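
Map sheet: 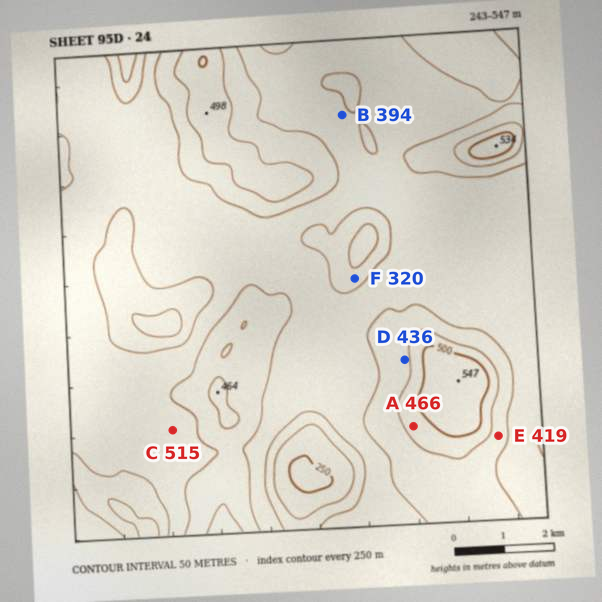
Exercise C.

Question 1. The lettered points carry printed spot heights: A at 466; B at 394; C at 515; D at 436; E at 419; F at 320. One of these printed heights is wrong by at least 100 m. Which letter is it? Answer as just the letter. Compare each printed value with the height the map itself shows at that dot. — C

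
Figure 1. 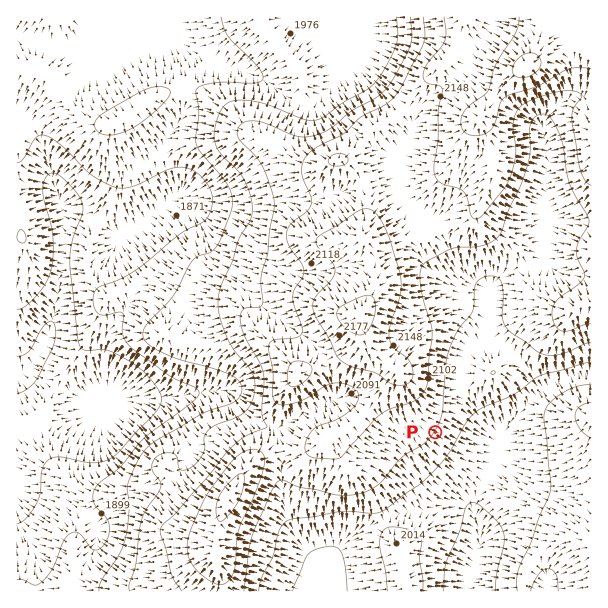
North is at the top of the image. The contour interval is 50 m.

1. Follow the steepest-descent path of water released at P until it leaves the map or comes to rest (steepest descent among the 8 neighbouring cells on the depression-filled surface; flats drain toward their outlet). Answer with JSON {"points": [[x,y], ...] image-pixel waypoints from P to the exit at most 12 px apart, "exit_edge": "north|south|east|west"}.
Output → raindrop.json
{"points": [[435, 432], [447, 444], [459, 456], [471, 468], [482, 480], [477, 492], [476, 504], [476, 516], [477, 528], [477, 540], [477, 552], [473, 564], [471, 576], [470, 588], [470, 591]], "exit_edge": "south"}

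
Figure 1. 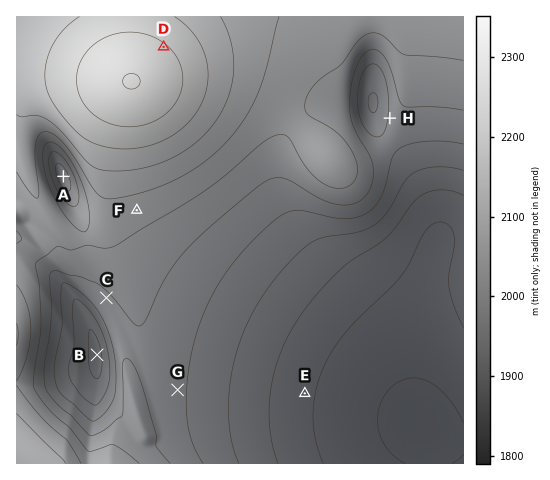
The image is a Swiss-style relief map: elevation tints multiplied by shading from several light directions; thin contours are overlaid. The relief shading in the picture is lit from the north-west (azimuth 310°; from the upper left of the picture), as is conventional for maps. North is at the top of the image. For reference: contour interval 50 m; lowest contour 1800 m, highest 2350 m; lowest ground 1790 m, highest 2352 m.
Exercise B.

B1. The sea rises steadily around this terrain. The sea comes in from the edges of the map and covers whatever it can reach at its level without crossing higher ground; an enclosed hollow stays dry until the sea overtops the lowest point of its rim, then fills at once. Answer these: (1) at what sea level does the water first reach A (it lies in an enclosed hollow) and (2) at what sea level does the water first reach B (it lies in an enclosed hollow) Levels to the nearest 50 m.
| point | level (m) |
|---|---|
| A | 2100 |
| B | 2050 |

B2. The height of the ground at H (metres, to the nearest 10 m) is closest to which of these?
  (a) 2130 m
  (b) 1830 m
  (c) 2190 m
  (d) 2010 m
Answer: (d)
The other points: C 2040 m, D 2310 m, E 1860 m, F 2120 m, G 2010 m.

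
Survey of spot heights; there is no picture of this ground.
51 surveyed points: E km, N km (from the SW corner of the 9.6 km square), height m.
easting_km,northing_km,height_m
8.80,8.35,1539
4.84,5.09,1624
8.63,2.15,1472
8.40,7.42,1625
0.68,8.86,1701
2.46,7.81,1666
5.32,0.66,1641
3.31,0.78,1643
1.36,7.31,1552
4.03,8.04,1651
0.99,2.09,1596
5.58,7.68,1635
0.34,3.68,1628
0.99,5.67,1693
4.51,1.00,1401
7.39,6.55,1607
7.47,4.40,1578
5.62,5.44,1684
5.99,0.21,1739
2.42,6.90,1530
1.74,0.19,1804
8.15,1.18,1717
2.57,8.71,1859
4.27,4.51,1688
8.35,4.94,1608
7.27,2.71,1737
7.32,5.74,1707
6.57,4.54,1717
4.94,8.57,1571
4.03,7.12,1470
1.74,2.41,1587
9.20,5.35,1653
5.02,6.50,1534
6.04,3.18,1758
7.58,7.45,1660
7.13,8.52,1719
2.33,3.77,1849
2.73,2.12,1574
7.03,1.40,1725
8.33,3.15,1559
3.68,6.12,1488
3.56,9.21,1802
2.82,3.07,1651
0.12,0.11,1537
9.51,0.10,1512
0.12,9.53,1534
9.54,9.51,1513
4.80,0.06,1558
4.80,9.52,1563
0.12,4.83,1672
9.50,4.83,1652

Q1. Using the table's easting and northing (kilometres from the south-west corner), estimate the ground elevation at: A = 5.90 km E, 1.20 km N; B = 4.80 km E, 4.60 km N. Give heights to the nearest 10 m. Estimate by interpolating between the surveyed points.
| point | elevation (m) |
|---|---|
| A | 1720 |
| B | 1690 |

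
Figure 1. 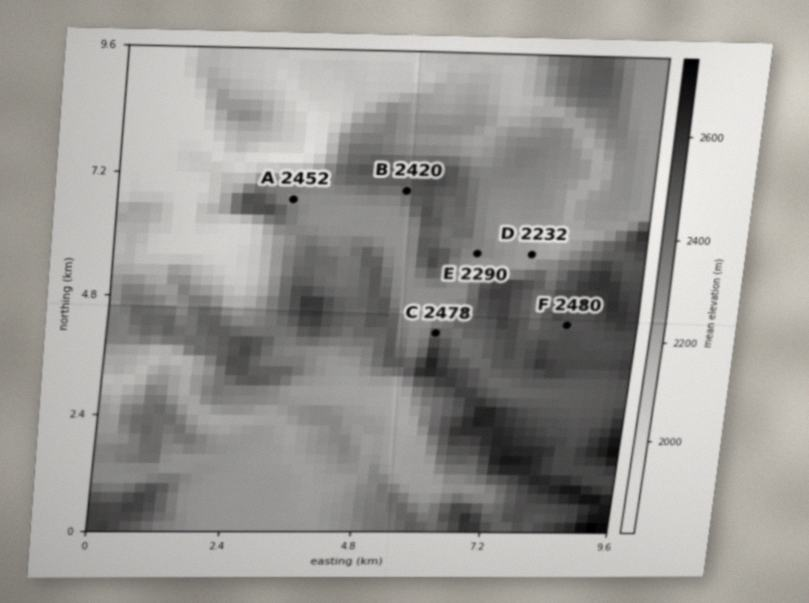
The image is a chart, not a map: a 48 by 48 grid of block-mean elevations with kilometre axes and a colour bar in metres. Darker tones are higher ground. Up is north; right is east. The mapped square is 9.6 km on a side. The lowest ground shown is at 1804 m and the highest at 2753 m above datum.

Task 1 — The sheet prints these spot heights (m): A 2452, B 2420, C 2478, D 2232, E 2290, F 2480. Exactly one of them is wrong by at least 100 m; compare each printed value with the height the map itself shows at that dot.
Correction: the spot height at A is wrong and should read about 2302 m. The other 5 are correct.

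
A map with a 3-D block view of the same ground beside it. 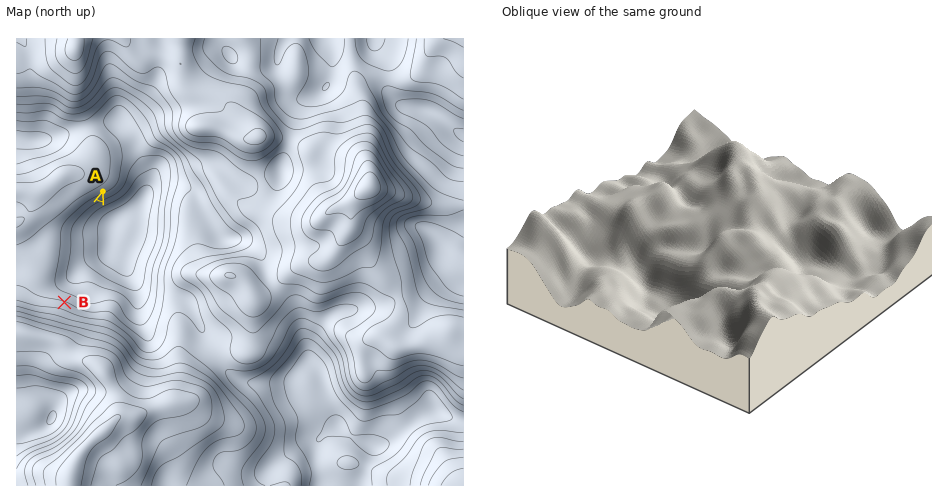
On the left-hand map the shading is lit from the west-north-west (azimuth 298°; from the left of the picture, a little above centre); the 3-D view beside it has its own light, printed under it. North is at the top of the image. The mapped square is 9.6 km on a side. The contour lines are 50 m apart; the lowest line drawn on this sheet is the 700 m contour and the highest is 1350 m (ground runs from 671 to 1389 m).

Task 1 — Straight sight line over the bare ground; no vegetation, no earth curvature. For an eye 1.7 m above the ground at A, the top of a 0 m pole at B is visible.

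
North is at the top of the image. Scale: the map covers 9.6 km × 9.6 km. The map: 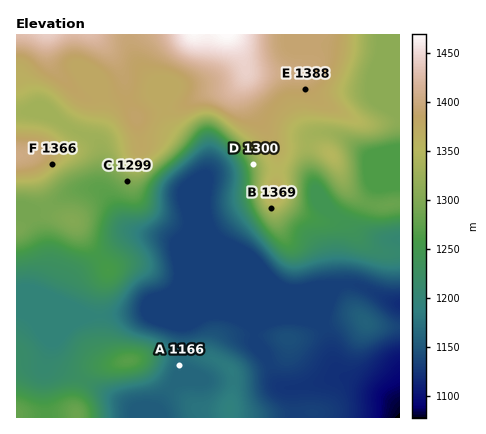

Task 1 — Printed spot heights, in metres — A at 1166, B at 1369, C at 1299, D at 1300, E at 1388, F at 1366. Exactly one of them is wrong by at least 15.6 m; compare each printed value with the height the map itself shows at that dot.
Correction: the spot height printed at B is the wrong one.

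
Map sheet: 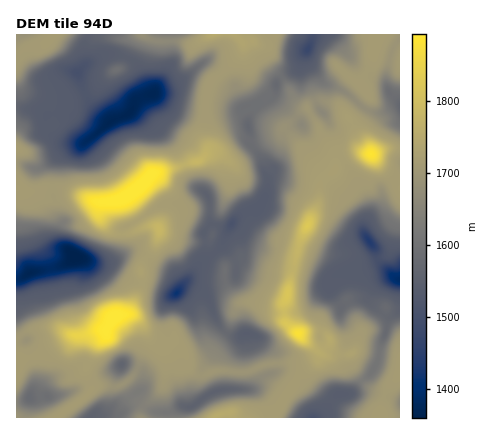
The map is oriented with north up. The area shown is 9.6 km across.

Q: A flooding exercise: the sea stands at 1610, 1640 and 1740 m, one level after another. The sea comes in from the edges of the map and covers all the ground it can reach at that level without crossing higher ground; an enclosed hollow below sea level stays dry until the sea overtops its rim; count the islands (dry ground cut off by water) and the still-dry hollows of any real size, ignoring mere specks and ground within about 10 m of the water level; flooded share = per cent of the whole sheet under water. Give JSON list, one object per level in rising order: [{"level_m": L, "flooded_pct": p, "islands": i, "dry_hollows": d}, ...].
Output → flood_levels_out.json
[{"level_m": 1610, "flooded_pct": 35, "islands": 0, "dry_hollows": 3}, {"level_m": 1640, "flooded_pct": 42, "islands": 0, "dry_hollows": 2}, {"level_m": 1740, "flooded_pct": 89, "islands": 5, "dry_hollows": 0}]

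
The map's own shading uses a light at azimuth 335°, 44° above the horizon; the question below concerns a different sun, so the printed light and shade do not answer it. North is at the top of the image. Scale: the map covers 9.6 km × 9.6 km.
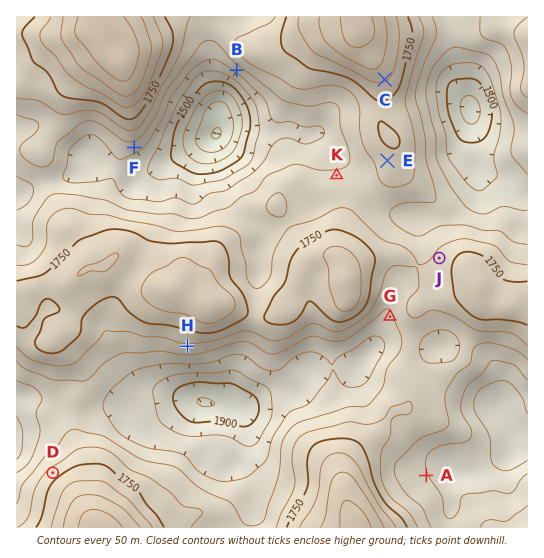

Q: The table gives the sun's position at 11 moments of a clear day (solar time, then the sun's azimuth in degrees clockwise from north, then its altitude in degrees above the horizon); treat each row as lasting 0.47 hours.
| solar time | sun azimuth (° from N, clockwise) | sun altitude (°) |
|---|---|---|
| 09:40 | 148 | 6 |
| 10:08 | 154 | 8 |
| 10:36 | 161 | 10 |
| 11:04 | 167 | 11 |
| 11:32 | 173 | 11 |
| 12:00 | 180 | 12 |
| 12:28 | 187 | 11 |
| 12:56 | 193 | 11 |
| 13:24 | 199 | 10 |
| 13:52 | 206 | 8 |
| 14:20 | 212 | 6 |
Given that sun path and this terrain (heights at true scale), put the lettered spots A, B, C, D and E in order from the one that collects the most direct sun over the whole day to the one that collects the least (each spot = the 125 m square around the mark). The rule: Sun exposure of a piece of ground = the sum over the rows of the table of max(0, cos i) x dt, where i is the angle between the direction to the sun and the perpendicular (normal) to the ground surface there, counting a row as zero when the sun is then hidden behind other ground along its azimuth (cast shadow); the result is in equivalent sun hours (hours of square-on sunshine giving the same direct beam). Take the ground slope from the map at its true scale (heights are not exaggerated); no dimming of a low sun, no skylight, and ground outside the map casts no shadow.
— B > C > E > A > D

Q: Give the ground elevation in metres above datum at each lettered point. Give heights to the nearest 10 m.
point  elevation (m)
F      1620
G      1640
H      1690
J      1710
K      1660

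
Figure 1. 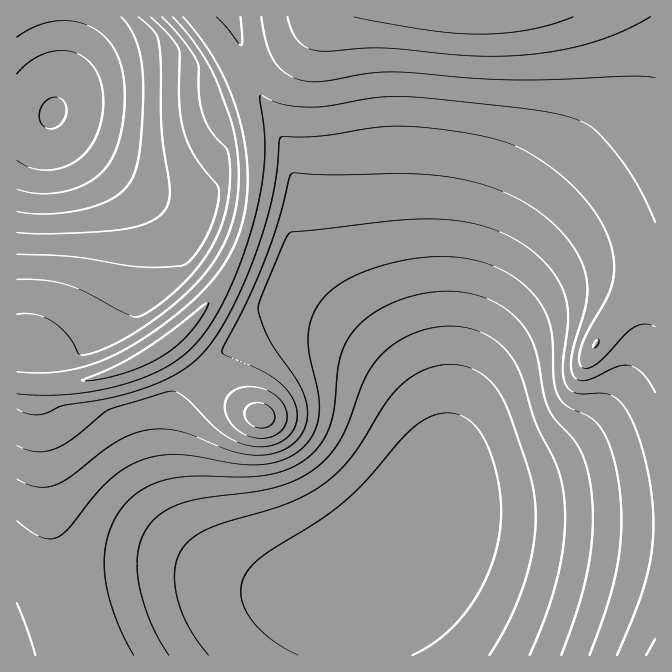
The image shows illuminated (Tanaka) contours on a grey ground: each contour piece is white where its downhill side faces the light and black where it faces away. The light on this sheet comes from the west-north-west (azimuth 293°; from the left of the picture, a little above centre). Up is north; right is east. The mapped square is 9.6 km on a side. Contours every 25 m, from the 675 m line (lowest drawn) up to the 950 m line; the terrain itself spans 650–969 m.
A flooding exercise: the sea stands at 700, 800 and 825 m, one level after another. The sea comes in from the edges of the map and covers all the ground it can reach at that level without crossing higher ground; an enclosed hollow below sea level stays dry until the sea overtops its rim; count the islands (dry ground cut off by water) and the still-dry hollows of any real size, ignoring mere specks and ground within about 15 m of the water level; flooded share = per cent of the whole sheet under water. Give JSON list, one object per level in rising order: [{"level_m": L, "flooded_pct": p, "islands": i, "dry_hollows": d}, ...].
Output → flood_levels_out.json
[{"level_m": 700, "flooded_pct": 19, "islands": 0, "dry_hollows": 0}, {"level_m": 800, "flooded_pct": 58, "islands": 0, "dry_hollows": 0}, {"level_m": 825, "flooded_pct": 68, "islands": 0, "dry_hollows": 0}]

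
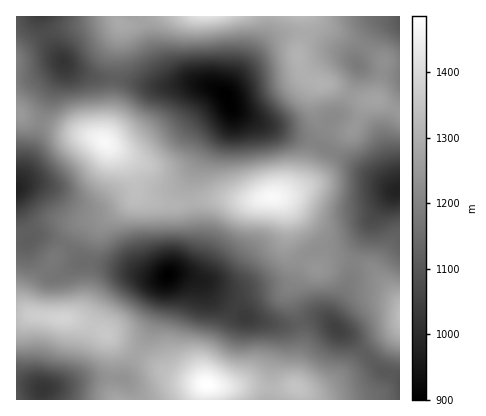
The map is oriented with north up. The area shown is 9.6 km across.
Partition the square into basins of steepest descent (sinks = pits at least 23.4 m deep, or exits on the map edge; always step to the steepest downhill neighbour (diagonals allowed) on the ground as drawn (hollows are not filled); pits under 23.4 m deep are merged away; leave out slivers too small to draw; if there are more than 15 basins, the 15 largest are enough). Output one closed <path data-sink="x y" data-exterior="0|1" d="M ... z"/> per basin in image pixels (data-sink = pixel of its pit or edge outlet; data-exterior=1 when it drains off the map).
<path data-sink="168 276" data-exterior="0" d="M136 191l0 3-8 8-18 13-28 7-10 10-12 20-27 32-6 16 2 12 3 3 40 4 18 6 74 47 22 8 40 7 70 0 6-41 0-14-12-38 7-32-7-10-3-8 0-26-4-14-7-7-8 0-12 3-50-1-26 5-14 0-20-5z"/><path data-sink="226 96" data-exterior="0" d="M302 16l-184 0 3 12-6 24-3 58-8 32 23 20 7 14 2 14 4 6 16 6 24 2 26-5 50 1 22-3 12-5 13-12 9-28 10-22 0-4-8-18 0-13 2 15 8 10 16 9 14-1 11-24 5-4-14-2-28-14-10 0-15-10-5-16 6-26z"/><path data-sink="398 190" data-exterior="0" d="M378 100l-8 0-5 4-11 24-18 16-12 24-12 14-18 10-18 6 5 2 5 10 3 34 4 8 9 8 14 8 20-9 30 6 11 9 23 27 0-189z"/><path data-sink="16 190" data-exterior="1" d="M18 113l-2 203 8 0 8-2-4-4-1-10 6-16 18-20 21-32 10-10 22-4 12-7 20-17 0-10-9-22-23-21-74-21z"/><path data-sink="44 390" data-exterior="0" d="M36 315l-20 1 0 84 190 0 0-16-20-4-22-8-74-47-18-6z"/><path data-sink="336 328" data-exterior="0" d="M288 221l-1 23 3 8 7 10-7 32 12 38-6 56 16 4 8-2 12-7 34-32 34-25 0-24-23-28-11-9-30-6-20 9-14-8-9-8-4-8z"/><path data-sink="64 62" data-exterior="0" d="M112 19l-62 12-34 22 0 59 14 8 74 21 8-31 3-58 6-24-3-7z"/><path data-sink="400 16" data-exterior="1" d="M400 16l-96 0 0 16-6 20 5 22 11 8 20 4 26 13 18 1 22 11z"/><path data-sink="400 382" data-exterior="1" d="M400 327l-28 19-26 25-20 16-14 5-14-3 2 11 100 0z"/><path data-sink="40 16" data-exterior="1" d="M118 16l-102 0 0 36 34-21 52-11 10-1 6 2z"/>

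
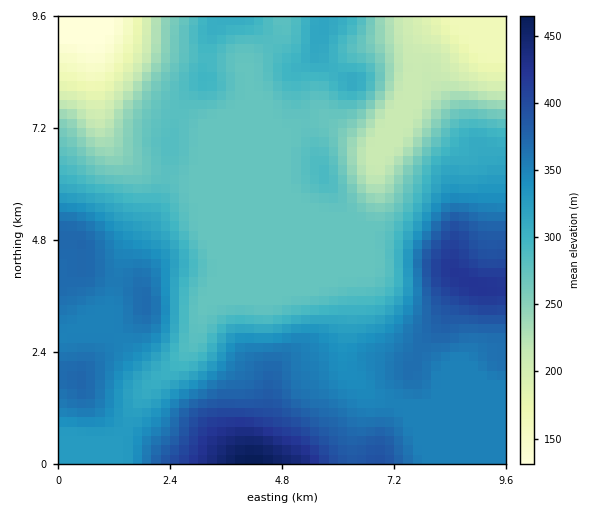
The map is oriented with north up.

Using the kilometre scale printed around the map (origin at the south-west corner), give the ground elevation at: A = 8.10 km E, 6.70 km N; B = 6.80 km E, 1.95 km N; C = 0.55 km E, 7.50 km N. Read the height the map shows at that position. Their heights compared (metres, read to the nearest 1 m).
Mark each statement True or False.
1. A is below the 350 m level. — True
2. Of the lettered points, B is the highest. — True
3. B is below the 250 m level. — False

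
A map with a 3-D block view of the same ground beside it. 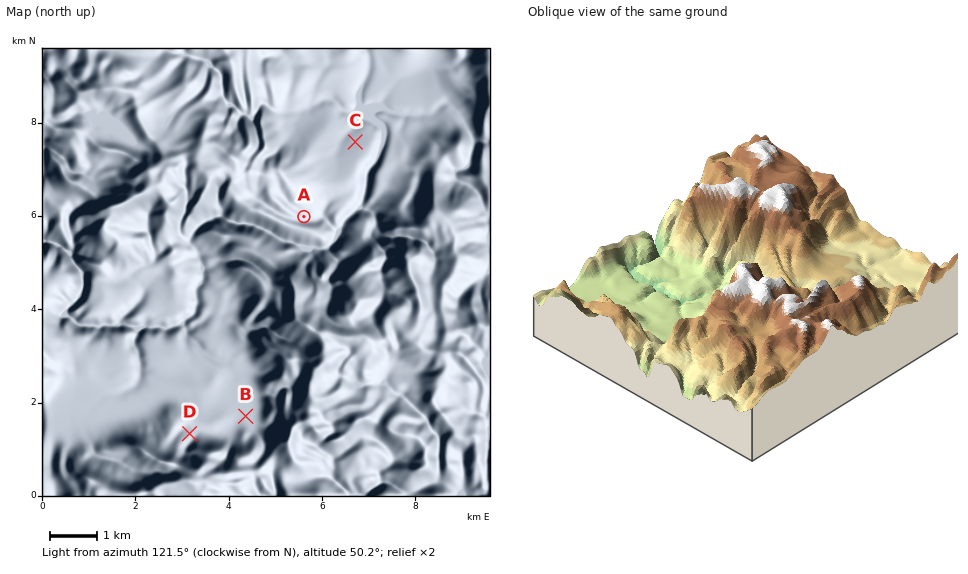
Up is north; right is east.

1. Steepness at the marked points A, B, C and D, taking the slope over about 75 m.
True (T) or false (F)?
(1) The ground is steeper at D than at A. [T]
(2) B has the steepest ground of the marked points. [F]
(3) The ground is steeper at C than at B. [T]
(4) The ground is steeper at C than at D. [F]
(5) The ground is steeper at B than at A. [F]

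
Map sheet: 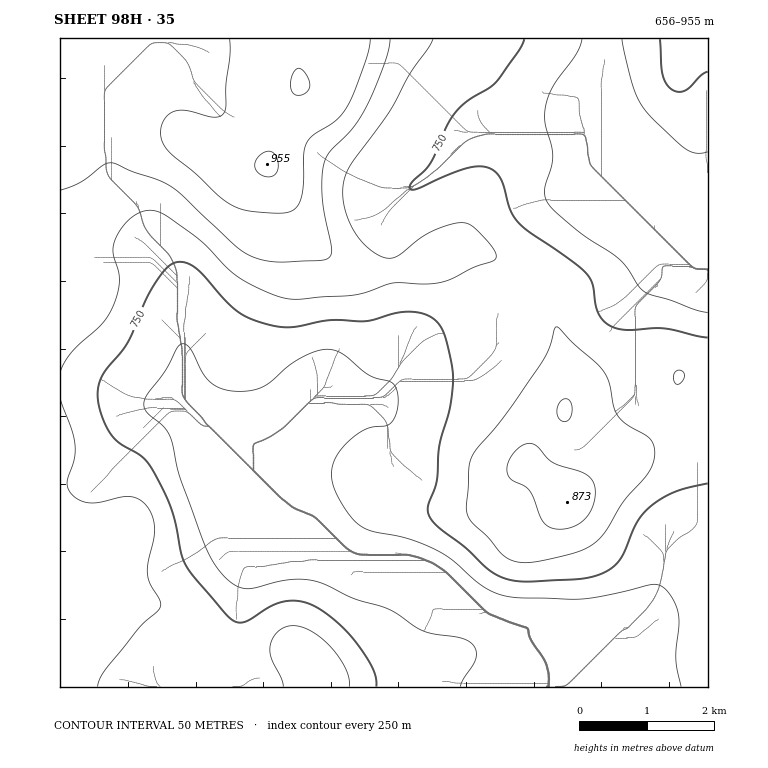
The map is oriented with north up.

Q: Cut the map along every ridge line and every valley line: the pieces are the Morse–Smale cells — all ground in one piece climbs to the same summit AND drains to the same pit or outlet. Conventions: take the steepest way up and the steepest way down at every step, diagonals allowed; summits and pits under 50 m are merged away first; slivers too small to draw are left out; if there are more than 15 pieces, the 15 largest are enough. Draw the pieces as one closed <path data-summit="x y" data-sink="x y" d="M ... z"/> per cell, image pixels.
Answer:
<path data-summit="267 164" data-sink="552 687" d="M299 38l-239 1 0 648 164 0 3-22 12-44 5-38 6-22 25-2 14-3 40 0 15 3 44 17-3-4-37-15-29-30-36-19-26-34-8-21 0-8 36-18 12-8 13-17 14-7 19 3 33 0 7-3 12-12 12-5 18 0 17 3 22 0 7-3 9-9 5-10 9-31 8-17 26-30-15-13-17-10-23-8-24 1-29 14-18 5-10 2-38-2-13-5-10-7-21-21-16-22-27-49 4-17 12-32 16-30z"/><path data-summit="567 502" data-sink="552 687" d="M528 280l-26 31-8 17-9 31-5 10-9 9-7 3-57-3-12 5-12 12-7 3-33 0-19-3-14 7-13 17-12 8-35 17-1 9 8 21 21 28 12 11 29 14 29 30 120 51 8 0 34 15 22 7 21 35 2 8-2 14 11 0 46-44 18-8 16-18 12-23 12-48 6-6 12-5 22-2 0-157-26-1-3 1-8 32-15 23-28 25-32 15-29 32-23-25-18-15 8-13 27-29 6-18 0-34-12-49-10-22z"/><path data-summit="267 164" data-sink="708 271" d="M601 38l-301 0-1 49-16 30-12 32-4 17 27 49 16 22 21 21 13 9 19 5 29 0 28-7 29-14 24-1 23 8 32 22 20-23 19-28 14-15 12-7 8-1 55 24-57-137 0-15 3-15z"/><path data-summit="567 502" data-sink="708 271" d="M601 206l-15 5-19 18-19 28-19 22 16 19 10 22 12 49 0 34-6 18-27 29-8 13 18 15 23 25 29-32 32-15 28-25 15-23 8-32 29-2 0-102-2-2-9 0-13-5-8-13-24-24z"/><path data-summit="319 678" data-sink="552 687" d="M329 556l-40 0-40 5-10 60-12 44-1 22 326 0 3-2-2-20-21-35-22-7-34-15-17-2-57-25-22-7-36-15z"/><path data-summit="687 39" data-sink="708 271" d="M708 38l-105 0-1 25-3 15 1 20 56 132 15 15 13 20 24 7z"/><path data-summit="267 164" data-sink="552 687" d="M708 534l-22 1-12 5-6 6-12 48-12 23-16 18-18 8-44 44 142 0z"/>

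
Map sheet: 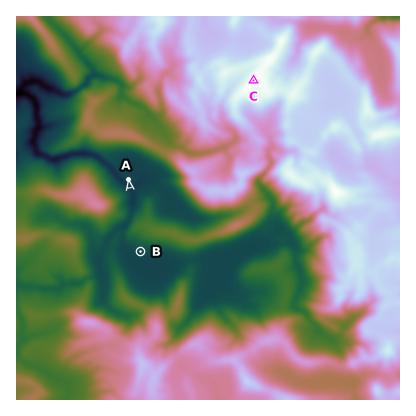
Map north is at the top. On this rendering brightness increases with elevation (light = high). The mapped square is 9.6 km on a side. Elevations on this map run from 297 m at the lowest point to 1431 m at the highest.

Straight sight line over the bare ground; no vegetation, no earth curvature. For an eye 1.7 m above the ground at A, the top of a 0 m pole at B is hidden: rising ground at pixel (134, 210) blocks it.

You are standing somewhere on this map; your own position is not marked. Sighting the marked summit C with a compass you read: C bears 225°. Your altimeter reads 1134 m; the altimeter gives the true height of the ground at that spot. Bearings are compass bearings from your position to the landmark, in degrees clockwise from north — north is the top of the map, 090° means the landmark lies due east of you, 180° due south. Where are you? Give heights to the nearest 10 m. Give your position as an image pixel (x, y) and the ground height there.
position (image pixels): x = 296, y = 38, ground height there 1130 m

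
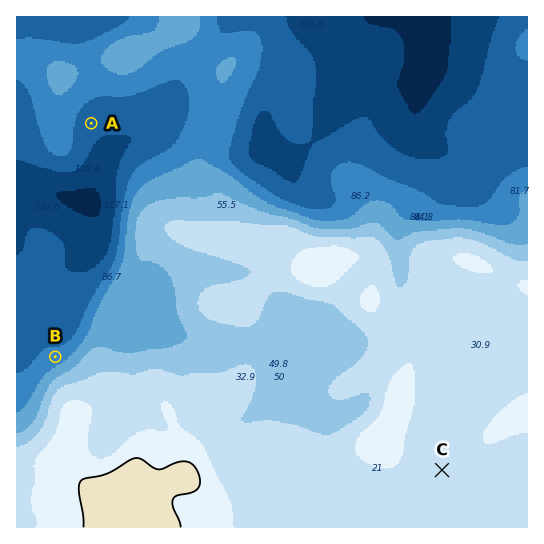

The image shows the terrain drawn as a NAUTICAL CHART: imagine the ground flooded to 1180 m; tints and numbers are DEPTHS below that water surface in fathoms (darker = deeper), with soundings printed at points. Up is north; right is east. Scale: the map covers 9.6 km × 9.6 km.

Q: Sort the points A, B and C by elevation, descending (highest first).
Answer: C B A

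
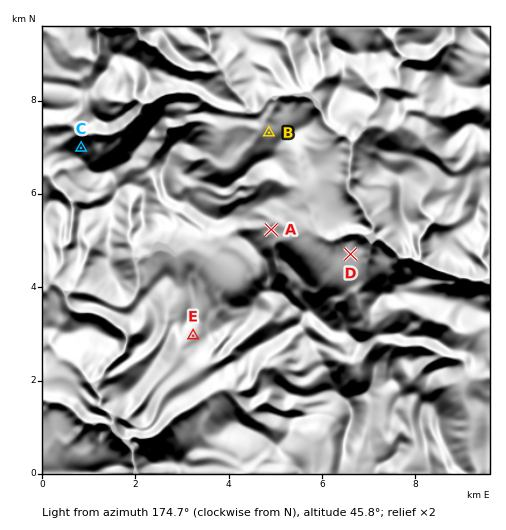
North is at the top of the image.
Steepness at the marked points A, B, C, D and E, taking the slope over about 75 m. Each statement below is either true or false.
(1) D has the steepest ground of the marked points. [false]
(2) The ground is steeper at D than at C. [false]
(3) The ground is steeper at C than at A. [true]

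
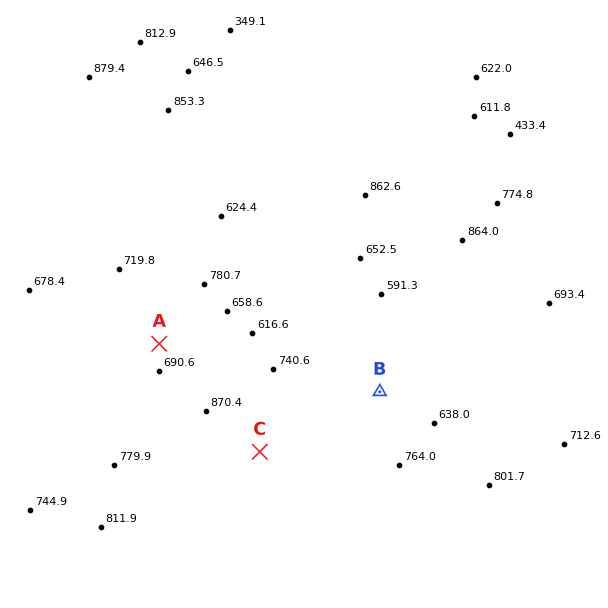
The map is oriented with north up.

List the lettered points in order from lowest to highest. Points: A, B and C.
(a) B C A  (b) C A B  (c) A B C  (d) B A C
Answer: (d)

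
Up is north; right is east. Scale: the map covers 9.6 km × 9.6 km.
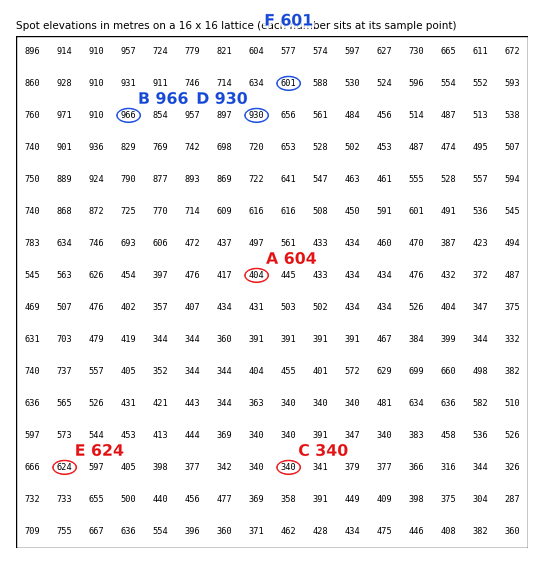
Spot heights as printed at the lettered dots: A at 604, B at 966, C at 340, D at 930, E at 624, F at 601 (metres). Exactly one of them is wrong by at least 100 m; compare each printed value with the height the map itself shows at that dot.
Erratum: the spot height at A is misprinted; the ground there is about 404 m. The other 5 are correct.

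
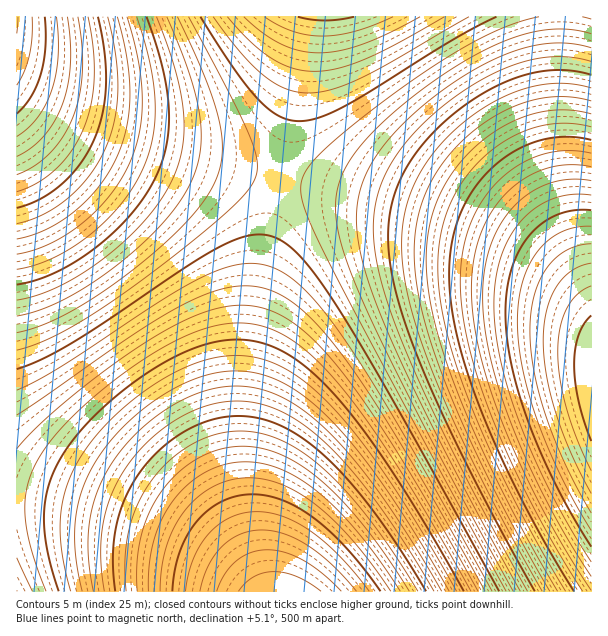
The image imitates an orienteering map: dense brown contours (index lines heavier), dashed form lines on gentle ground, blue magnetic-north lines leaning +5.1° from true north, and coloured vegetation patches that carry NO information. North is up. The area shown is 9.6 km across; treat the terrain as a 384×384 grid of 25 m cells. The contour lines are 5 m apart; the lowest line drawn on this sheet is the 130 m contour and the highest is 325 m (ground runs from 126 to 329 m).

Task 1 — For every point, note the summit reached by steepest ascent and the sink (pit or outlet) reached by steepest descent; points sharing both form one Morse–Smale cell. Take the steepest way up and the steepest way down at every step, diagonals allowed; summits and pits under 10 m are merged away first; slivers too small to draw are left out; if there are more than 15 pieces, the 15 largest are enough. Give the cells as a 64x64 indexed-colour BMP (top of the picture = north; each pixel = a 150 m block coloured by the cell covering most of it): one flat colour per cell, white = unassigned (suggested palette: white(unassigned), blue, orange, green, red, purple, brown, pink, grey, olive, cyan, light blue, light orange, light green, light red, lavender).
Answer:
<image width="64" height="64" href="data:image/bmp;base64,Qk12CAAAAAAAAHYAAAAoAAAAQAAAAEAAAAABAAQAAAAAAAAIAAATCwAAEwsAABAAAAAAAAAA////ALR3HwAOf/8ALKAsACgn1gC9Z5QAS1aMAMJ34wB/f38AIr28AM++FwDox64AeLv/AIrfmACWmP8A1bDFAFVVVVVVVVVVVVVVVVUiERERERERERERERERERERERERVVVVVVVVVVVVVVVVUiERERERERERERERERERERERERFVVVVVVVVVVVVVVVUiIREREREREREREREREREREREREVVVVVVVVVVVVVVVIiIhERERERERERERERERERERERERVVVVVVVVVVVVVVIiIiERERERERERERERERERERERERFVVVVVVVVVVVVSIiIiEREREREREREREREREREREREREVVVVVVVVVVVIiIiIiIRERERERERERERERERERERERERVVVVVVVVUiIiIiIiIhERERERERERERERERERERERERFVVVVVVSIiIiIiIiIiEREREREREREREREREREREREREVVVIiIiIiIiIiIiIiIRERERERERERERERERERERERERIiIiIiIiIiIiIiIiIREREREREREREREREREREREREREiIiIiIiIiIiIiIiIhERERERERERERERERERERERERESIiIiIiIiIiIiIiIiERERERERERERERERERERERERERIiIiIiIiIiIiIiIiIREREREREREREREREREREREREREiIiIiIiIiIiIiIiIhERERERERERERERERERERERERESIiIiIiIiIiIiIiIiERERERERERERERERERERERERERIiIiIiIiIiIiIiIiIREREREREREREREREREREREREREiIiIiIiIiIiIiIiIhERERERERERERERERERERERERESIiIiIiIiIiIiIiIiERERERERERERERERERERERERERIiIiIiIiIiIiIiIiIREREREREREREREREREREREREREiIiIiIiIiIiIiIiIhERERERERERERERERERERERERESIiIiIiIiIiIiIiIiERERERERERERERERERERERERERIiIiIiIiIiIiIiIiIREREREREREREREREREREREREREiIiIiIiIiIiIiIiIhERERERERERERERERERERERERESIiIiIiIiIiIiIiIiERERERERERERERERERERERERERIiIiIiIiIiIiIiIiIhEREREREREREREREREREREREREiIiIiIiIiIiIiIiIiERERERERERERERERERERERERESIiIiIiIiIiIiIiIiIRERERERERERERERERERERERERIiIiIiIiIiIiIiIiIhEREREREREREREREREREREREREiIiIiIiIiIiIiIiIiERERERERERERERERERERERERESIiIiIiIiIiIiIiIiIRERERERERERERERERERERERERIiIiIiIiIiIiIiIiIhEREREREREREREREREREREREREiIiIiIiIiIiIiIiIiIREREREREREREREREREREREREyIiIiIiIiIiIiIiIiIhEREREREREREREREREREREREzIiIiIiIiIiIiIiIiIiEREREREREREREREREREREREzMiIiIiIiIiIiIiIiIiIREREREREREREREREREREREzNiIiIiIiIiIiIiIiIiIhEREREREREREREREREREREzM2IiIiIiIiIiIiIiIiIiIRERERERERERERERERERMzMzYiIiIiIiIiIiIiIiIiIhERERERERERERERERETMzMzZiIiIiIiIiIiIiIiIiIiEREREREREREREREREzMzMzNmIiIiIiIiIiIiIiIiIiIRERERERERERERERMzMzMzM2YiIiIiIiIiIiIiIiIiIhEREREREREREREzMzMzMzMzZiIiIiIiIiIiIiIiIiIiIRERERERERETMzMzMzMzMzNmIiIiIiIiIiIiIiIiIiIhERERERETMzMzMzMzMzMzNmYiIiIiIiIiIiIiIiIiIiERERETMzMzMzMzMzMzMzM2ZiIiIiIiIiIiIiIiIiIiIREzMzMzMzMzMzMzMzMzMzZmIiIiIiIiIiIiIiIiIiRDMzMzMzMzMzMzMzMzMzMzNmYiIiIiIiIiIiIiIkREREQzMzMzMzMzMzMzMzMzMzM2ZiIiIiIiIiIiIkRERERERDMzMzMzMzMzMzMzMzMzMzZmIiIiIiIiIkREREREREREMzMzMzMzMzMzMzMzMzMzNmYiIiIiIiREREREREREREQzMzMzMzMzMzMzMzMzMzM2ZiIiIiJERERERERERERERDMzMzMzMzMzMzMzMzMzMzZmIiIiREREREREREREREREQzMzMzMzMzMzMzMzMzMzNmYiIkRERERERERERERERERDMzMzMzMzMzMzMzMzMzM2ZiJEREREREREREREREREREMzMzMzMzMzMzMzMzMzMzZmJEREREREREREREREREREQzMzMzMzMzMzMzMzMzMzNmZERERERERERERERERERERDMzMzMzMzMzMzMzMzMzM2ZkREREREREREREREREREREQzMzMzMzMzMzMzMzMzMzZmRERERERERERERERERERERDMzMzMzMzMzMzMzMzMzNmZEREREREREREREREREREREMzMzMzMzMzMzMzMzMzM2ZkREREREREREREREREREREQzMzMzMzMzMzMzMzMzMzZmRERERERERERERERERERERDMzMzMzMzMzMzMzMzMzNmZEREREREREREREREREREREMzMzMzMzMzMzMzMzMzM2ZkRERERERERERERERERERERDMzMzMzMzMzMzMzMzMzZm"/>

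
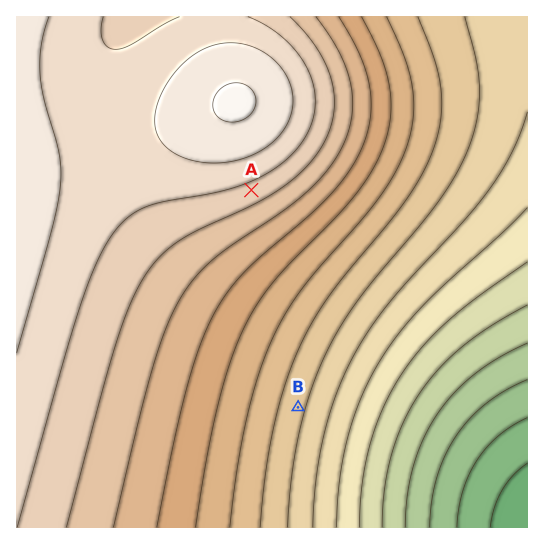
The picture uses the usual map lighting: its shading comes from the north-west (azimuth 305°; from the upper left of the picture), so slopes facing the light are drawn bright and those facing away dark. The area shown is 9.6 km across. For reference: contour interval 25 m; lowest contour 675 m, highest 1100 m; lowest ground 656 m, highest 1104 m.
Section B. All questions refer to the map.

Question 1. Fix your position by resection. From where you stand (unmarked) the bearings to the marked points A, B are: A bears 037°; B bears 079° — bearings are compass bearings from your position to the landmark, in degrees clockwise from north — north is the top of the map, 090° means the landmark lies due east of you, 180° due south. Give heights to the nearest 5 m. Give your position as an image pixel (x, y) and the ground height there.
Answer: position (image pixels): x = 51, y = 455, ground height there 1045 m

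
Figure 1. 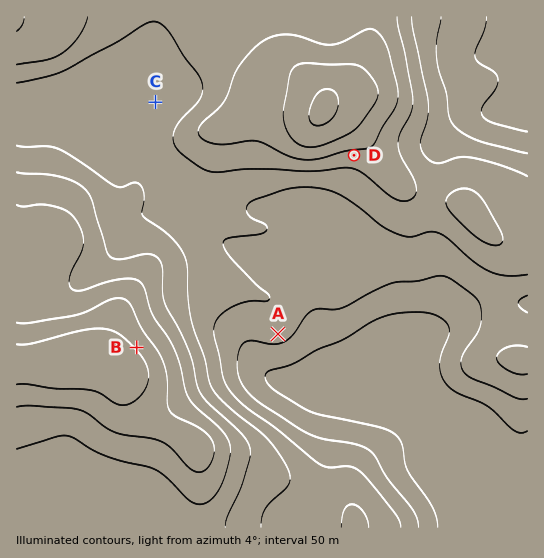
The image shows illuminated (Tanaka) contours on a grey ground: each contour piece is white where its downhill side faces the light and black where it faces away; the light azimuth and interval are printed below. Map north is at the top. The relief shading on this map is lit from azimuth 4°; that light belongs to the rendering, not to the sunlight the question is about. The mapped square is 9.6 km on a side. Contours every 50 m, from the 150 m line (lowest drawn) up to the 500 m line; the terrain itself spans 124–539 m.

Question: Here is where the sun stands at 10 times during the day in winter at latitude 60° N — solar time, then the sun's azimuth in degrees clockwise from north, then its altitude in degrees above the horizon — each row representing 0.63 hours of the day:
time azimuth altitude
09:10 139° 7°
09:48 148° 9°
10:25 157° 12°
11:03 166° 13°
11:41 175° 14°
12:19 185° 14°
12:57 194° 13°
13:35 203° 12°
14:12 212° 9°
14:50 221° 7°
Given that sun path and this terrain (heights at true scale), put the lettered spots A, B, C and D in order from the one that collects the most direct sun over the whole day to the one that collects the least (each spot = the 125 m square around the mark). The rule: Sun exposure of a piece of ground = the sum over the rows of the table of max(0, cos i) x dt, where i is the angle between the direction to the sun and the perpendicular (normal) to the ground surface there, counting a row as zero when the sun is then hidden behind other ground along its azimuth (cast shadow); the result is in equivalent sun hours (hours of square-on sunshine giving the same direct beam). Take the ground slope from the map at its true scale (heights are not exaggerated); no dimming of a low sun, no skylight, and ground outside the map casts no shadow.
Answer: D > A > C > B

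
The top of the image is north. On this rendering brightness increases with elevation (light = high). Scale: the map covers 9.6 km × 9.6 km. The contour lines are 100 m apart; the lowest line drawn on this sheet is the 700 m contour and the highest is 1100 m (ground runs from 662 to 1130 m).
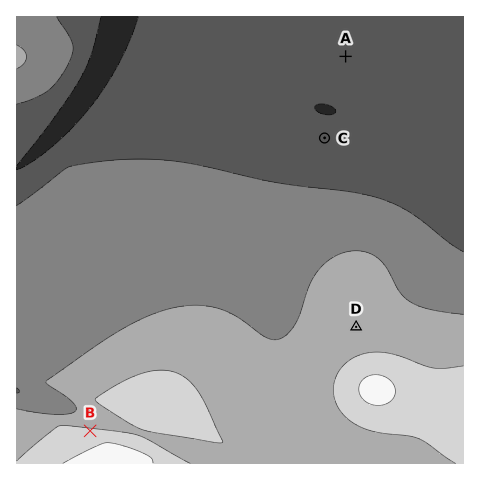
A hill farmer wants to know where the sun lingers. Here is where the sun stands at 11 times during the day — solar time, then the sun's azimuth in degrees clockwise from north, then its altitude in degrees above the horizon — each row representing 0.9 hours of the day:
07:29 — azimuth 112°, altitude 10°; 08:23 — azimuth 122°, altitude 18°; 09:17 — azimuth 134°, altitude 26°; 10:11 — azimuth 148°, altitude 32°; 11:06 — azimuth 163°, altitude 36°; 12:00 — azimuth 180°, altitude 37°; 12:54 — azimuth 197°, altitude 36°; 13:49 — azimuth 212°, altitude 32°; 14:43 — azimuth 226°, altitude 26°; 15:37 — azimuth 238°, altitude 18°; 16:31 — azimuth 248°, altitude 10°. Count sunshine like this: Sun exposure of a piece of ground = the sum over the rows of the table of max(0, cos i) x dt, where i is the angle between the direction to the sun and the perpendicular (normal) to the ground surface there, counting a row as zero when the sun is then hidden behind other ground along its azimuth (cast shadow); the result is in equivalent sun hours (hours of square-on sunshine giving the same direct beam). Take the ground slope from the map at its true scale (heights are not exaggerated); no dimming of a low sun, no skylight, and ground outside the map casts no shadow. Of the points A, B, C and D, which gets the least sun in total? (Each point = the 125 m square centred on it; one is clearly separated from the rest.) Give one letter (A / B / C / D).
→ B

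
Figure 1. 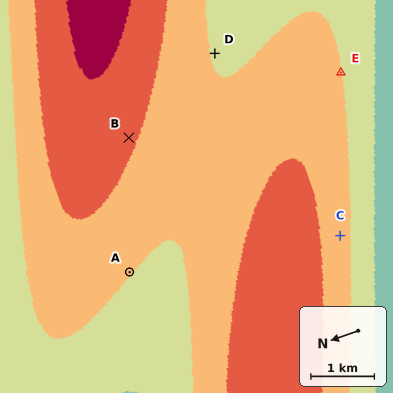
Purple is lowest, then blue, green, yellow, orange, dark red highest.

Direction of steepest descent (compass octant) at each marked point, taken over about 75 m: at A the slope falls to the SW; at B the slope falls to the SW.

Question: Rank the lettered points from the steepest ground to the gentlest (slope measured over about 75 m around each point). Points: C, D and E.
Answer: C E D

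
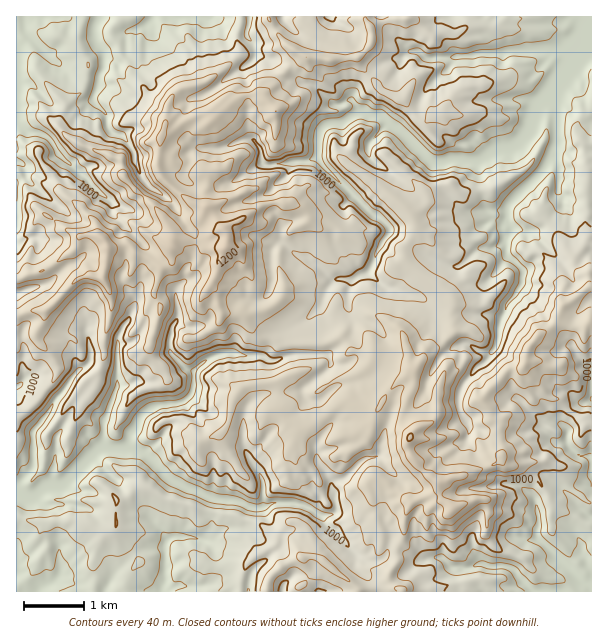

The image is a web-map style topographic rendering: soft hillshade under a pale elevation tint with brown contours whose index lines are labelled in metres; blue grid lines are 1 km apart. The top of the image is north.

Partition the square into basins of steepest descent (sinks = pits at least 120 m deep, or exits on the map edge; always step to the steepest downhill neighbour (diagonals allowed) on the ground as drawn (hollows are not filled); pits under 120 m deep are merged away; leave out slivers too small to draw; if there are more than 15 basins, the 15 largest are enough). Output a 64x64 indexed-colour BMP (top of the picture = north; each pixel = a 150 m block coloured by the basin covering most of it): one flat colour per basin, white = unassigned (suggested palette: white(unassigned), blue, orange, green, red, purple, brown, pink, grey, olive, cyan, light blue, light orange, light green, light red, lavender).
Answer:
<image width="64" height="64" href="data:image/bmp;base64,Qk12CAAAAAAAAHYAAAAoAAAAQAAAAEAAAAABAAQAAAAAAAAIAAATCwAAEwsAABAAAAAAAAAA////ALR3HwAOf/8ALKAsACgn1gC9Z5QAS1aMAMJ34wB/f38AIr28AM++FwDox64AeLv/AIrfmACWmP8A1bDFACIiIiIiIiIiIiIiIiIiIiIiIiIiIkREREREREREREREIiIiIiIiIiIiIiIiIiIiIiIiIiIkREREREREREREREQiIiIiIiIiIiIiIiIiIiIiIiIiIiJERERERERERERERCIiIiIiIiIiIiIiIiIiIiIiIiIiIkREREREREREREREIiIiIiIiIiIiIiIiIiIiIiIiIiIiREREREREREREREQiIiIiIiIiIiIiIiIiIiIiIiIiIiIkRERERERERERERCIiIiIiIiIiIiIiIiIiIiIiIiIiIiREREREREREREREIiIiIiIiIiIiIiIiIiIiIiIiIiIiJEREREREREREREQiIiIiIiIiIiIiIiIiIiIiIiIiIiIkRERERERERERERCIiIiIiIiIiIiIiIiIiIiIiIiIiIiJEREREREREREREIiIiIiIiIiIiIiIiIiIiIiIiIiIiIiREREREREREREQiIiIiIiIiIiIiIiIiIiIiIiIiIiIiIiRERERERERERCIiIiIiIiIiIiIiIiIiIiIiIiIiIiIiEUREREREREREIiIiIiIiIiIiIiIiIiIiIiIiIiIiIiERERREREREREQiIiIiIiIiIiIiIiIiIiIiIiIiIiIiERERERFERERERCIiIiIiIiIiIiIiIiIiIiIiIiIiIiIREREREUREREREIiIiIiIiIiIiIiIiIiIiIiIiIiIiIhERERERREREREQiIiIiIiIiIiIiIiIiIiIiIiIiIiIiERERERFERERERCIiIiIiIiIiIiIiIiIiIiIiIiIiIiIREREREUREREREIiIiIiIiIiIiIiIiIiIiIiIiIiIiIREREREUREREREQiIiIiIiIiIiIiIiIiIiIiIiIiIiIhEREREURERERERCIiIiIiIiIiIiIiIiIiIiIiIiIiIiIRERERREREREREIiIiIiIiIiIiIiIiIiIiIiIiIiIiIhEREREUREREREQiIiIiIiIiIiIiIiIiIiIiIiIiIiIiERERERFERERERCIiIiIiIiIiIiIiIiIiIiIiIiIiIiIRERERERREREREIiIiIiIiIiIiIiIiIiIiIiIiIiIiIhERERERERREREQiIiIiIiIiIiIiIiIiIiIiIiIiESIhERERERERFERERCIiIiIiIiIiIiIiIiIiIiIiIiEREREREREREREUREREIiIiIiIiIiIiIiIiIiERERERERERERERERERERFEREQiIiIiIiIiIiIiIiIiERERERERERERERERERERERFEFCIiIiIiIiIiIiIiIiERERERERERERERERERERERERERERIiIiIiIiIiIiIhERERERERERERERERERERERERERERERIiIiIiIiIiIhERERERERERERERERERERERERERERERESIiIiIiIiIiEREREREREREREREREREREREREREREREREiIiIiIiIiIREREREREREREREREREREREREREREzERERESIiIiIiIhERERERERERERERERERERERERERETMzERERIiIiMiIiIRERERERERERERERERERERERERERMzMzEREiIjMyIiIhEREREREREREREREREREREREREREzMzMxETMzMzIiIiERERERERERERERERERERERERERETMzMzETMzMzMzMzIRERERERERERERERERERERERERERMzMzMzMzMzMzMzMxEREREREREREREREREREREREREREzMzMzMzMzMzMzMxERERERERERERERERERERERERERETMzMzMzMzMzMzMxERERERERERERERERERERERERERERMzMzMzMzMzMzMREREREREREREREREREREREREREREREzMzMzMzMzMzMRERERERERERERERERERERERERERERETMzMzMzMzMzMRERERERERERERERERERERERERERERERMzMzMzMzMzMREREREREREREREREREREREREREREREREzMzMzMzMzMxERERERERERERERERERERERERERERERETMzMzMzMzMzERERERERERERERERERERERERERERERERMzMzMzMzMzMREREREREREREREREREREREREREREREREzMzMzMzMzMxERERERERERERERERERERERERERERERETMzMzMzMzMzMRERERERERERERERERERERERERERERERMzMzMzMzMzMzMREREREREREREREREREREREREREREREzMzMzMzMzMzMzMzERERERERERERERERERERERERERETMzMzMzMzMzMzMzMxERERERERERERERERERERERERERMzMzMzMzMzMzMzMzMzMREREREREREREREREREREREREzMzMzMzMzMzMzMzMzMzERERERERERERERERERERERETMzMzMzMzMzMzMzMzMzMRERERERERERERERERERERERMzMzMzMzMzMzMzMzMzMzMREREREREREREREREREREREzMzMzMzMzMzMzMzMzMzMzERERERERERERERERERERETMzMzMzMzMzMzMzMzMzMxERERERERERERERERERERERMzMzMzMzMzMzMzMzMzMxEREREREREREREREREREREREzMzMzMzMzMzMzMzMzMzERERERERERERERERERERERETMzMzMzMzMzMzMzMzMzERERERERERERERERERERERER"/>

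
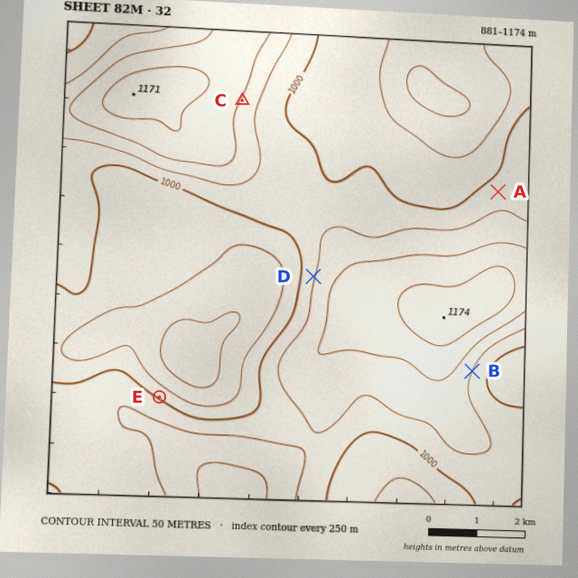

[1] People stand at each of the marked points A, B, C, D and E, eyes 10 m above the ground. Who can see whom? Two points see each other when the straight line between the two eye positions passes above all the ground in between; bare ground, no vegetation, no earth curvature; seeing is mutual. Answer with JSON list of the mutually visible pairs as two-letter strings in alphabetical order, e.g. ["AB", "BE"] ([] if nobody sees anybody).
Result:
["AC", "CD", "DE"]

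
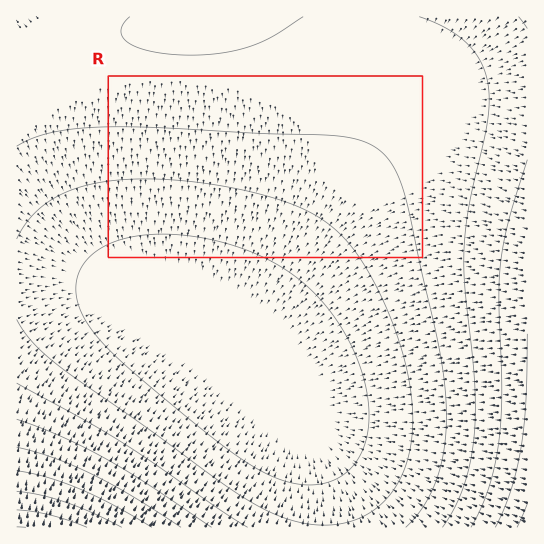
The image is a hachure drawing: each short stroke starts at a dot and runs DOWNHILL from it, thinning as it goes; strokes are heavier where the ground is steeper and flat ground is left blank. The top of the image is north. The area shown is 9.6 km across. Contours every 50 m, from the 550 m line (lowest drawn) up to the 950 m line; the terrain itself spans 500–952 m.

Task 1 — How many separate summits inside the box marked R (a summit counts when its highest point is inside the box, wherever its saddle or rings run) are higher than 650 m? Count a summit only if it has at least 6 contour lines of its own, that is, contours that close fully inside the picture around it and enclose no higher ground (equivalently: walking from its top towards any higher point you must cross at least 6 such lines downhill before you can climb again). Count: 0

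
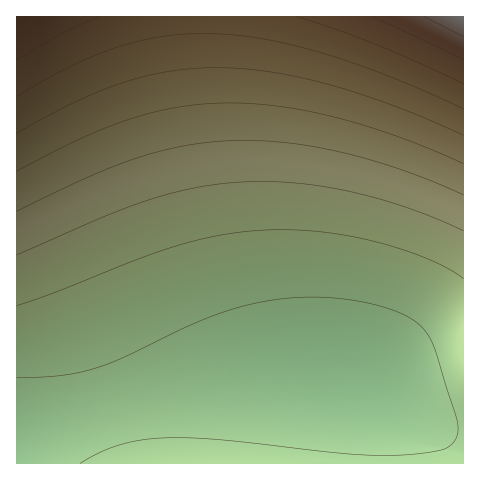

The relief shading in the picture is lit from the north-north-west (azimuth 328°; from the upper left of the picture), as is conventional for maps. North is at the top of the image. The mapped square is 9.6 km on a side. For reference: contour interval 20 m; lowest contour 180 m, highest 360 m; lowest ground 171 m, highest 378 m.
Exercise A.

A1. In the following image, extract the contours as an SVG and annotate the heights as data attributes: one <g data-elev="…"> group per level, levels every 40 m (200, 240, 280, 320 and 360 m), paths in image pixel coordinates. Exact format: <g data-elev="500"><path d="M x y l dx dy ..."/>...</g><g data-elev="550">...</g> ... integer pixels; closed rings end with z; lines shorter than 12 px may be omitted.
<g data-elev="200"><path d="M17 306l35-12 82-34 40-13 43-11 43-6 27 0 28 1 55 9 29 9 27 9 22 11 15 10"/></g><g data-elev="240"><path d="M17 211l72-34 49-19 47-12 47-5 53 2 57 9 61 18 60 25"/></g><g data-elev="280"><path d="M17 133l58-31 48-19 46-12 48-3 27 1 27 3 58 13 66 21 68 29"/></g><g data-elev="320"><path d="M17 60l44-26 39-17"/><path d="M297 17l37 12 41 15 88 40"/></g><g data-elev="360"><path d="M424 17l39 20"/></g>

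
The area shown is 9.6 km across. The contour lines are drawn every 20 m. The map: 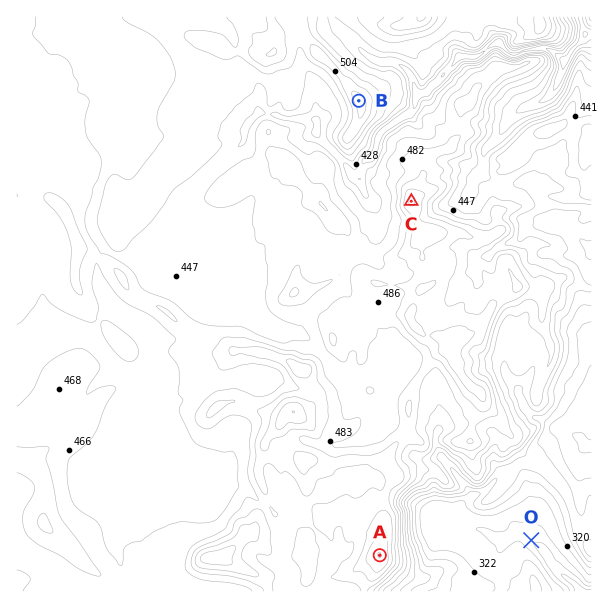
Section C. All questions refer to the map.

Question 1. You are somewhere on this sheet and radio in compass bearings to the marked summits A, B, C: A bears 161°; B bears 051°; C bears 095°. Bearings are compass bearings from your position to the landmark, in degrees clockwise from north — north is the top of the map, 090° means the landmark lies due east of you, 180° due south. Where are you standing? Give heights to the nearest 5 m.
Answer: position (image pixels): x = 253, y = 187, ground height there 465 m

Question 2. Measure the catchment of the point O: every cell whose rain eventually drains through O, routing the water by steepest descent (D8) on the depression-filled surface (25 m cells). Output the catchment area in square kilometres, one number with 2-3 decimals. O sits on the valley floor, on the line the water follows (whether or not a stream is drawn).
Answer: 7.624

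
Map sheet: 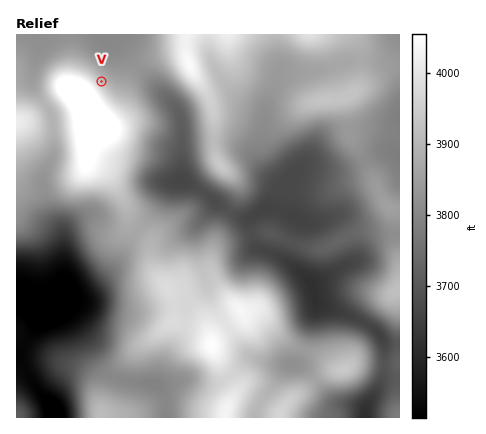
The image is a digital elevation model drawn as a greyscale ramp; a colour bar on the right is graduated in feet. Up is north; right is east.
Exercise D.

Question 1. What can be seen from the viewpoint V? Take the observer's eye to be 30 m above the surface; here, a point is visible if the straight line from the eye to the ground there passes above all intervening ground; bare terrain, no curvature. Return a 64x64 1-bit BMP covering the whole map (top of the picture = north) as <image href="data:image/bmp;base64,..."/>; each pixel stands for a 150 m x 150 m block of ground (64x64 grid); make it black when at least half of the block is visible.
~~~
<image width="64" height="64" href="data:image/bmp;base64,Qk0+AgAAAAAAAD4AAAAoAAAAQAAAAEAAAAABAAEAAAAAAAACAAATCwAAEwsAAAIAAAAAAAAA////AAAAAAAAAAAAAAAAAAAAAAAAAAAAAAAAAAAAAAAAAAAAAAAAAAAAAAAAAAAAAAAAAAAAAAAAAAAAAAAAAAAAAAAAAAgAAAAAAAAADwAAAAAAAAAfgwAAAAAAAB+DAAAAAAAAH8cAAAAAAAA/xwAAAAAAAD/uAAAAAAAAP/4AAAAAAAAf4AAAAAAAAB/gAAAAAAgAP/AAAAAAH4A/+AAAAAAfwH/8AAAAAB/g//4AAAAAH/D//wAAAAAH+f8PAAAAAAH/+AcAAAAAAP/ABwAAAAAAfAAHAAAAAAAYAAcAAAAAADMABwAAAAAABgAPAAAAAAB4AA8AAAAAAPAAHwAAAAAA4AAeAAAAAACAAB4AAAAAAAAAPgAAAAAAAAA+AAAAAAAAAD8AAAAAAAAAPAAAAAAAAAA4AAAAAAAAADgAAAAAgAAAMAAAAADAAAA4AAAAAcAAAAAAAAADwAAAAAAAAAPAAAAAAAAAA8AAAAAAAAAHgAAAAAAAAAeAAAAAAAAAB4AAAAAAAAAPgAAAAAABwB+AAAAAAAPwP4AAAAAAB/h/gACAAAAH+H+AAPAAAA/4/wAAHwAAH/v+AAAAAAA///4AAAAAAD///AAAAAAAP//8AAAAAAA///gAAAAAAH//+AAAAAAAf//wAAAAAAH///AAAAAAP///8AAAAAD////4AAAAAA=="/>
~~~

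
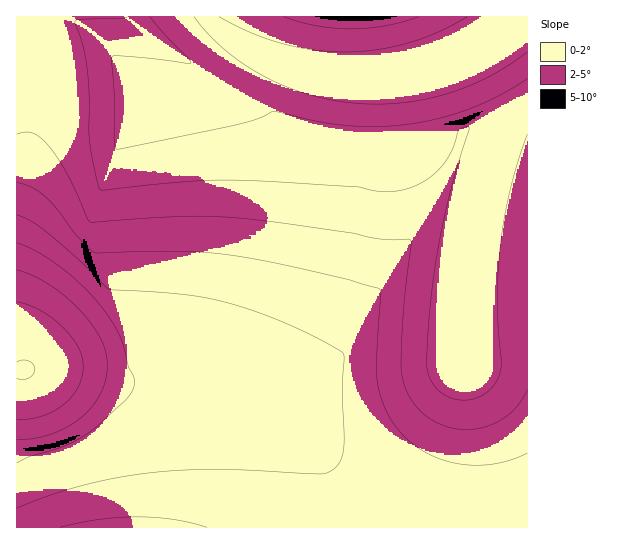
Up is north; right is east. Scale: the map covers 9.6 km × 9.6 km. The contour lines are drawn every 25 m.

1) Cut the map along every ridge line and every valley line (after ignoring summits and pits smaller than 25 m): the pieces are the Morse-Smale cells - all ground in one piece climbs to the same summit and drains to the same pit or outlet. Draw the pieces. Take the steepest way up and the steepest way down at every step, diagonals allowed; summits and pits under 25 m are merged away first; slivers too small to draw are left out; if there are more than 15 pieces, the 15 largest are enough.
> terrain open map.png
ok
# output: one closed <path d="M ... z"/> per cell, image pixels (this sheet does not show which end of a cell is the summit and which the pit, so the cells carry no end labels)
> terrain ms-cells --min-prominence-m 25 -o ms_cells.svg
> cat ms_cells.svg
<path d="M527 16l-8 0-21 19-43 24-34 12-40 6-51-1-52-13-43-22-18-13-11-12-189 0-1 354 41-1 38 6 28 6 70 0 37 6 27 6 30 14 18 15 18 32 45 49 7 12 2 13 150 0z"/><path d="M57 369l-35 0-6 2 1 157 359-1-1-12-7-12-45-49-18-32-14-13-20-10-29-10-37-6-82-2-28-6z"/><path d="M518 16l-311 0 0 2 28 23 43 22 52 13 51 1 40-6 34-12 43-24z"/>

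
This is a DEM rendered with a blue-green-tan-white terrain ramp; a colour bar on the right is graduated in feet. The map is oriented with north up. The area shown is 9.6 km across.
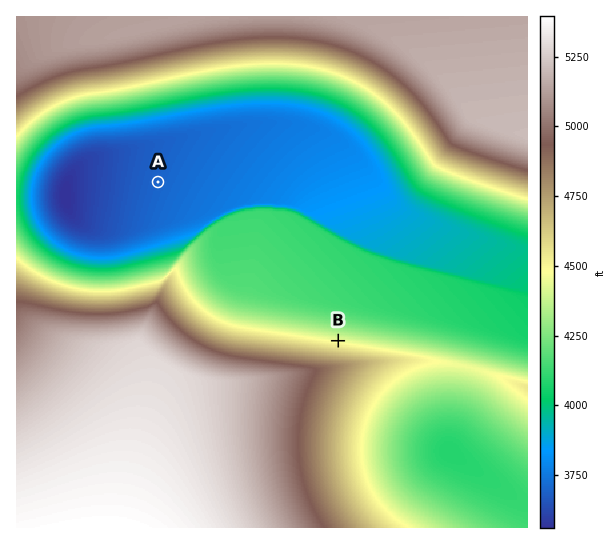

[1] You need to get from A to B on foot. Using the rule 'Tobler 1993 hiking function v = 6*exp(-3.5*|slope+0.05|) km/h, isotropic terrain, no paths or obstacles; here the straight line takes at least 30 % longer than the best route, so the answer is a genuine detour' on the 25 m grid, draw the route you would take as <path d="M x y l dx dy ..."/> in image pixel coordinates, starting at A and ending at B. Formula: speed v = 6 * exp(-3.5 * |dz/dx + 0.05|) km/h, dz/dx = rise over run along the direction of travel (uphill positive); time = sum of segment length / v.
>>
<path d="M158 182l8 15 19 18 2 6 10 9 2 1 16-8 2 0 2 2 114 113 5 3"/>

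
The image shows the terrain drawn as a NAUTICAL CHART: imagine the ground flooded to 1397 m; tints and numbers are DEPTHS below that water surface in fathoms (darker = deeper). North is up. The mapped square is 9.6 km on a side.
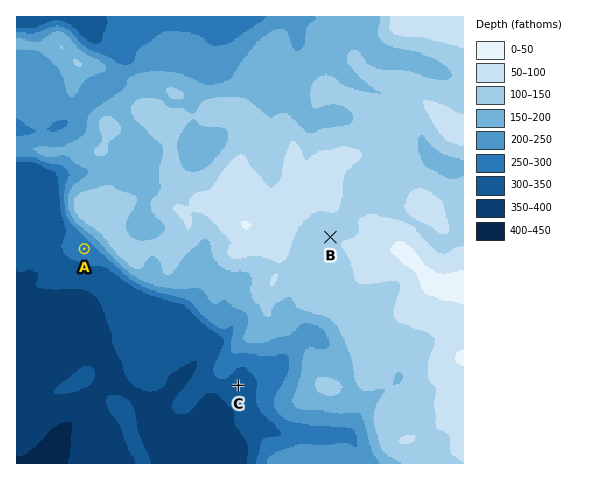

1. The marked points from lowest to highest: C A B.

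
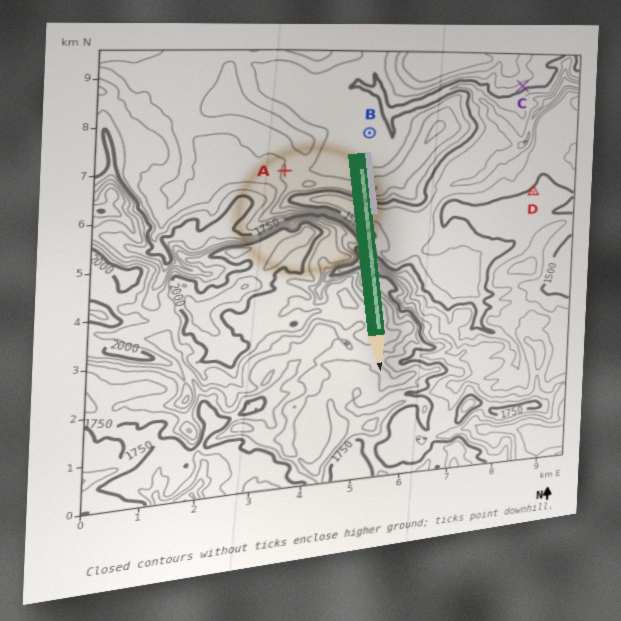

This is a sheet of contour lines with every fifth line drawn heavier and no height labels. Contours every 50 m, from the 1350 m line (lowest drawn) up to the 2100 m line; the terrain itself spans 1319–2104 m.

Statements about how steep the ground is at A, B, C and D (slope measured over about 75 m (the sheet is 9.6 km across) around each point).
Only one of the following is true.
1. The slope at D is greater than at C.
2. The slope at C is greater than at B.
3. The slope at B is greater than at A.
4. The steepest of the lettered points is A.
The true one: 2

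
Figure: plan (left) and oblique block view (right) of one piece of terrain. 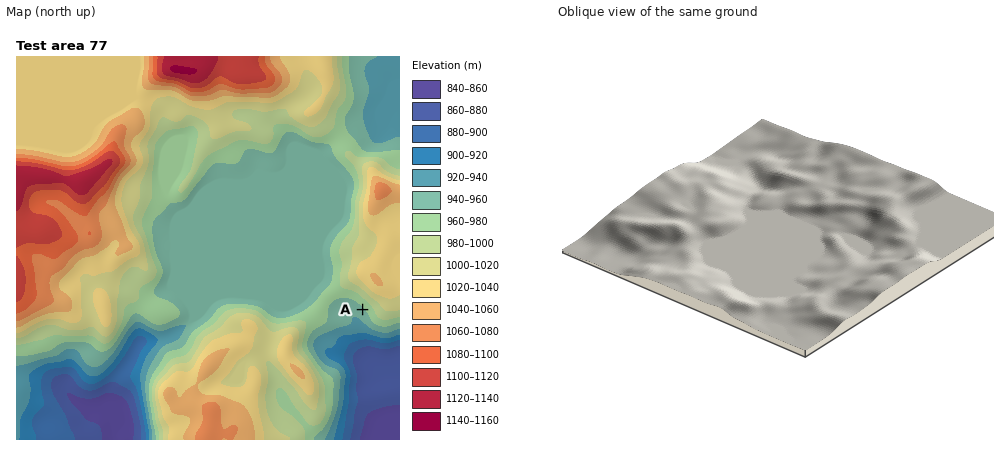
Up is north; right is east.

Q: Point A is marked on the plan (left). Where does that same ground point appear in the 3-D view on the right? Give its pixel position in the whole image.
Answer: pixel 664 268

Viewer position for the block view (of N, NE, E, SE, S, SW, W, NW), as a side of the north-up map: NE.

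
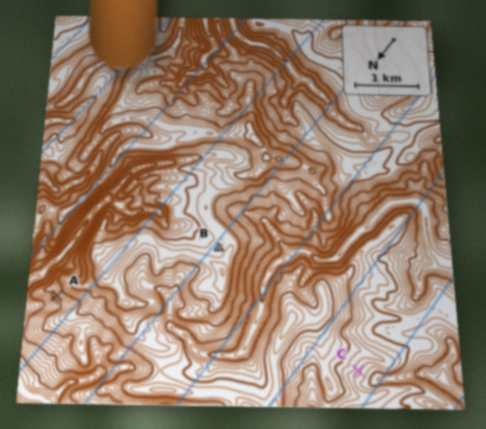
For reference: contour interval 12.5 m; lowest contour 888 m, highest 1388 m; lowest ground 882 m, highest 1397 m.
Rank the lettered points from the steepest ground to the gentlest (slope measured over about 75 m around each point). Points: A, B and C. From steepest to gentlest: A C B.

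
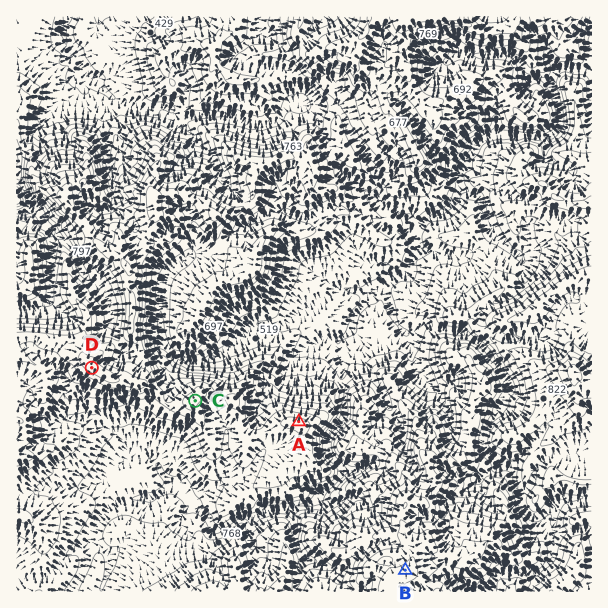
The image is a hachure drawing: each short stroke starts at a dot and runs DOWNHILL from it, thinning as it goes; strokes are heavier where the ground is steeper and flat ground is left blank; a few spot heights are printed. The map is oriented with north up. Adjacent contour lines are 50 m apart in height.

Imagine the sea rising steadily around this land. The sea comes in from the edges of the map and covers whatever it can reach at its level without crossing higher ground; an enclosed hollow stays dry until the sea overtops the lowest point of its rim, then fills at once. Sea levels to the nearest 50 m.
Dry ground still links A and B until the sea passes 750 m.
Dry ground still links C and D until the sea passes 850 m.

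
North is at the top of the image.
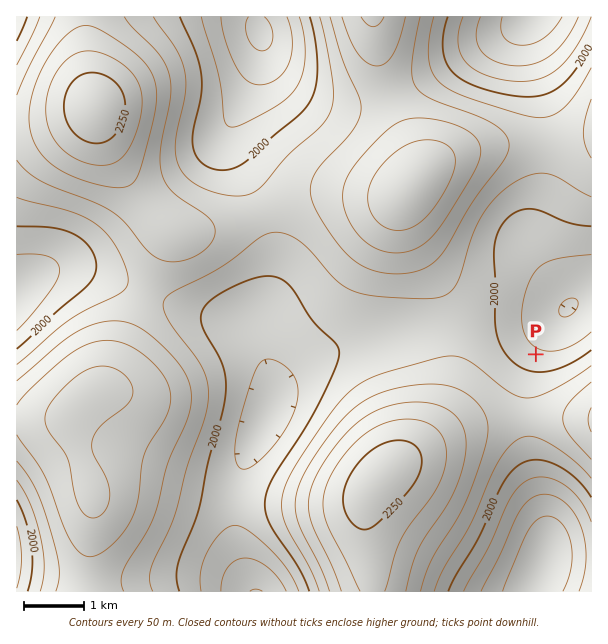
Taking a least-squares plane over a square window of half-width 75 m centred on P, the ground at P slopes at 7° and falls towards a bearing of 22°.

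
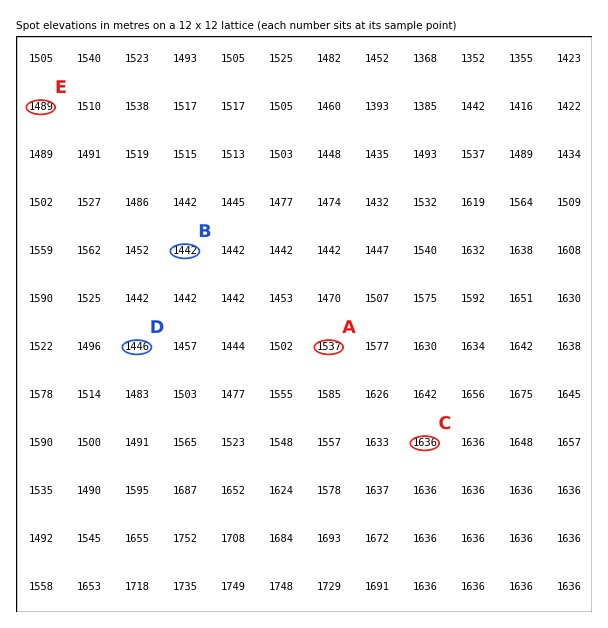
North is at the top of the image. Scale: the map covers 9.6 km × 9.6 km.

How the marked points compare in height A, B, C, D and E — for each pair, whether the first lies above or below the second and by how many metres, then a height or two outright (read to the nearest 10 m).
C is above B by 200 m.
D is below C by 190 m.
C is above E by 150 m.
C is above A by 100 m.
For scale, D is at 1450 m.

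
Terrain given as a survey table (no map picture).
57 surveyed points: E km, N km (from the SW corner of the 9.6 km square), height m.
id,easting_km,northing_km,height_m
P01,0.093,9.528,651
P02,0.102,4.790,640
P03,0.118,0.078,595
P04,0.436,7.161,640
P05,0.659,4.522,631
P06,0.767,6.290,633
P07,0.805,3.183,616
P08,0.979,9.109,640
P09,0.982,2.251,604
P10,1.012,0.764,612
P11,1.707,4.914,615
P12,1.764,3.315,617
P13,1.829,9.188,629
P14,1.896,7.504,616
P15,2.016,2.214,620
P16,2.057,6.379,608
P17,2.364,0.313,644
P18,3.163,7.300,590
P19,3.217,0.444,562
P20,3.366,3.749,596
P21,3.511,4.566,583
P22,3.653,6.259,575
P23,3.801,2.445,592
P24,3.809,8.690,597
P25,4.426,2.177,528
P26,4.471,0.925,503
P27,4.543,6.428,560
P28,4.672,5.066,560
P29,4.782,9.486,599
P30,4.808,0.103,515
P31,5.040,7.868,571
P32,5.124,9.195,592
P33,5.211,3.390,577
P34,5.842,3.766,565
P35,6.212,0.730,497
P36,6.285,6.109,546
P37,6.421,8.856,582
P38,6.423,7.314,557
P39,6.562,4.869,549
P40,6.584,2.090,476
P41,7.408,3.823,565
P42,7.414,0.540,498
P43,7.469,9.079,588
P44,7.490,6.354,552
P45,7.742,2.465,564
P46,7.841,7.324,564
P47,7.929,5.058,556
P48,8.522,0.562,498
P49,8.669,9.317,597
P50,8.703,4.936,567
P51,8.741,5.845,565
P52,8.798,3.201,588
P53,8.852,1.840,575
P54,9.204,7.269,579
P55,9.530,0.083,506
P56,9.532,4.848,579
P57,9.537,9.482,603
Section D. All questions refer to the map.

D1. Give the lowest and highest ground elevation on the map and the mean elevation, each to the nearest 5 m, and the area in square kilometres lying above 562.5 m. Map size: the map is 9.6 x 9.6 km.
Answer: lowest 470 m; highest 650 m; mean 575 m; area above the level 64.2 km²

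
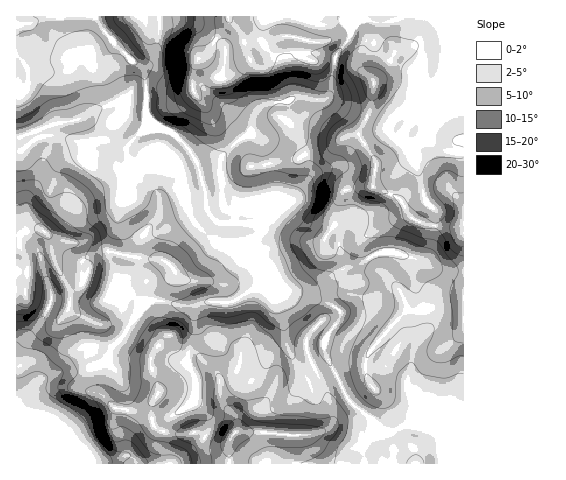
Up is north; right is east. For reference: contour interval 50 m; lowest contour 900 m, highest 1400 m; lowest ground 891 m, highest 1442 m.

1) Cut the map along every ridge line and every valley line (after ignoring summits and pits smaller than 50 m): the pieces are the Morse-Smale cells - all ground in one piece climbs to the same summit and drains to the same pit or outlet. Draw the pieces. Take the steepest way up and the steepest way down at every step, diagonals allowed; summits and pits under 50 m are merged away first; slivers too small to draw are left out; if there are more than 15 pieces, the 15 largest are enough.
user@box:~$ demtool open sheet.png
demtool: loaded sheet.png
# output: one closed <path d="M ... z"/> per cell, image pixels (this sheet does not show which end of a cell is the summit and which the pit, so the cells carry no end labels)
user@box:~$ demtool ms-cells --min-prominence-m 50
<path d="M463 16l-113 1 0 12 10-9 5-2 7 3 4 5-1 20 4 6 10 8 18 8 19 20 15 3-3 7-13 11-20 1-8 5-8 9-7 0-53-24-35-2-6 3-21 3-11 7-7 24-13 7-16 16-23 6 8 25 1 19 5 8 8 7 0 19 18 11 12 0 3 5 8 4 8 8 4 8 14 12 42 13 12 9-1 8-14 20-1 9 26 53 34 29 9 0 14-7 24 5 9 9 4 26 20-1z"/><path d="M260 262l-2 2 5 17-28 20-8 2-21-1-11 3-16 0-15-4-14 0-13 12-15 24-10 10-4 15-13 5 6 26 12 14 6 2 17 1 10-3 7-6-2 6 2 16 6 7 13 4 25-2 21 12 6 0 6-4-2 5 2 19 212 0-1-23-7-10-6-3-17-4-18 7-9 0-34-29-26-53 1-9 14-20 1-8-12-9-42-13-14-12-4-8z"/><path d="M55 135l-16 2-17 13-6 2 0 136 8 2 1 5 7 6 31 11 6-3 25 13 1 11-3 24 4 9 12-4 4-15 10-10 15-24 13-12 14 0 15 4 16 0 11-3 21 1 10-3 26-19-5-18-9-10-12 0-18-11 0-19-8-7-5-8 0-13-8-30-9-17-9-8-15 18-29 3-8-6-2-8-6 0-19-7-21 2z"/><path d="M349 16l-190 0 1 13-5 27-4 7-13 3 4 3 4 11 1 37 8 9 20 9 14 13 8 15 23-5 16-16 15-9 2-15 7-11 7-3 21-3 6-3 29 2 6-4 7-40 15-22z"/><path d="M158 16l-141 0-1 135 6-1 17-13 16-2 25 7 21-2 19 7 7-1 1 9 8 6 29-3 13-14 1-5-7-6-17-7-8-9-1-37-4-11-5-5 9 1 5-2 4-7 5-27 0-11z"/><path d="M95 366l-15 6-17 0-16 4-11 6-18 20-2 4 1 58 213-1-1-22-5 3-6 0-21-12-25 2-17-6-4-12 1-14-6 5-10 3-23-3-13-16-1-14z"/><path d="M365 18l-5 2-7 5-5 15-11 14-6 26 0 10-2 6-5 3 5 1 53 24 7 0 8-9 8-5 20-1 7-4 6-7 3-7-15-3-19-20-22-10-10-12 1-20-4-5z"/><path d="M18 289l-2 1 1 116 8-13 15-13 17-7 23-1 15-7-3-8 3-24-1-11-25-13-6 3-31-11-7-6-1-5z"/>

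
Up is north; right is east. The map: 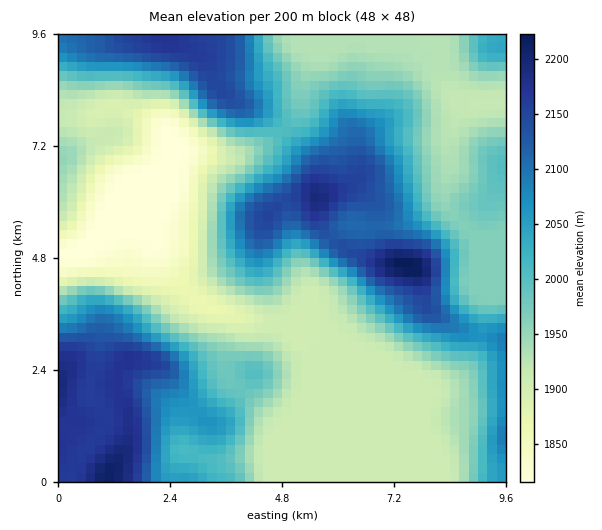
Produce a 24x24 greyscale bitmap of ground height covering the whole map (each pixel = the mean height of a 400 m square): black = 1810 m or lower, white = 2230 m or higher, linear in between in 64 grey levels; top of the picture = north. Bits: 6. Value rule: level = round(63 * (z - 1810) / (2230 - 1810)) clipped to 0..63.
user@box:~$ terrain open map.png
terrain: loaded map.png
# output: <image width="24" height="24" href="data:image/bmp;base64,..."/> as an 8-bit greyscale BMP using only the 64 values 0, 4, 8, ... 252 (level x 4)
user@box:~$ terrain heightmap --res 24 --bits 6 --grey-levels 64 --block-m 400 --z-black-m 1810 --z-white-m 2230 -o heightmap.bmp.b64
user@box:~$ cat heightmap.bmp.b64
<image width="24" height="24" href="data:image/bmp;base64,Qk12BgAAAAAAADYEAAAoAAAAGAAAABgAAAABAAgAAAAAAEACAAATCwAAEwsAAAABAAAAAAAAAAAAAAEBAQACAgIAAwMDAAQEBAAFBQUABgYGAAcHBwAICAgACQkJAAoKCgALCwsADAwMAA0NDQAODg4ADw8PABAQEAAREREAEhISABMTEwAUFBQAFRUVABYWFgAXFxcAGBgYABkZGQAaGhoAGxsbABwcHAAdHR0AHh4eAB8fHwAgICAAISEhACIiIgAjIyMAJCQkACUlJQAmJiYAJycnACgoKAApKSkAKioqACsrKwAsLCwALS0tAC4uLgAvLy8AMDAwADExMQAyMjIAMzMzADQ0NAA1NTUANjY2ADc3NwA4ODgAOTk5ADo6OgA7OzsAPDw8AD09PQA+Pj4APz8/AEBAQABBQUEAQkJCAENDQwBEREQARUVFAEZGRgBHR0cASEhIAElJSQBKSkoAS0tLAExMTABNTU0ATk5OAE9PTwBQUFAAUVFRAFJSUgBTU1MAVFRUAFVVVQBWVlYAV1dXAFhYWABZWVkAWlpaAFtbWwBcXFwAXV1dAF5eXgBfX18AYGBgAGFhYQBiYmIAY2NjAGRkZABlZWUAZmZmAGdnZwBoaGgAaWlpAGpqagBra2sAbGxsAG1tbQBubm4Ab29vAHBwcABxcXEAcnJyAHNzcwB0dHQAdXV1AHZ2dgB3d3cAeHh4AHl5eQB6enoAe3t7AHx8fAB9fX0Afn5+AH9/fwCAgIAAgYGBAIKCggCDg4MAhISEAIWFhQCGhoYAh4eHAIiIiACJiYkAioqKAIuLiwCMjIwAjY2NAI6OjgCPj48AkJCQAJGRkQCSkpIAk5OTAJSUlACVlZUAlpaWAJeXlwCYmJgAmZmZAJqamgCbm5sAnJycAJ2dnQCenp4An5+fAKCgoAChoaEAoqKiAKOjowCkpKQApaWlAKampgCnp6cAqKioAKmpqQCqqqoAq6urAKysrACtra0Arq6uAK+vrwCwsLAAsbGxALKysgCzs7MAtLS0ALW1tQC2trYAt7e3ALi4uAC5ubkAurq6ALu7uwC8vLwAvb29AL6+vgC/v78AwMDAAMHBwQDCwsIAw8PDAMTExADFxcUAxsbGAMfHxwDIyMgAycnJAMrKygDLy8sAzMzMAM3NzQDOzs4Az8/PANDQ0ADR0dEA0tLSANPT0wDU1NQA1dXVANbW1gDX19cA2NjYANnZ2QDa2toA29vbANzc3ADd3d0A3t7eAN/f3wDg4OAA4eHhAOLi4gDj4+MA5OTkAOXl5QDm5uYA5+fnAOjo6ADp6ekA6urqAOvr6wDs7OwA7e3tAO7u7gDv7+8A8PDwAPHx8QDy8vIA8/PzAPT09AD19fUA9vb2APf39wD4+PgA+fn5APr6+gD7+/sA/Pz8AP39/QD+/v4A////ANTc7OjImIyEeGxMPDw8PDw8PDw8PEhwkNjU4OjQmHx8eGhIPDw8PDw8PDw8PEhsmNjU1ODQnISMkHhMPDw8PDw8PDw8QExonNjY1NzMpJSYlIBUQDw8PDw8PDw8QExklODU1NjEqKCUfHBkUEA8PDw8PDw8QExkkODU1NjIvKyIbGhwYEQ8PDw8PDw8QFBolNzU0NjYzKh8aGRoXEA8PDw8PEBMWGR0lMjIxMS4nHhgVExIRDw8PDw8SFx0iJSUpKCstKiIYEg4MDA0ODg4PEBQbJCstKSQkHiQlHxcPCwkJDBARDw4PExwmLjIuIRoZDxQSDQoICAoQFhoYEg8SGicwNTYsHBcXAwQFBQQEBgwVHSQgFxUeKTI6PTsuHBcXAgEBAgIBBAsXIyspISMtMTI2NzQqHBcXCAIBAQEBBAsYJzAwKzAwLi0uLCgfGBcXDgUBAQEBAwoXJzAzMTY1MC8vKiAXFxoaEQkCAQEBAgkUICkvMzg4NDIvKBwVFhobEw0FAgEBAQcPFR0kLDQ0MzMuJRoUFBgcFREMCAQBAQQLEBUdJS0vMDAqIhgTExgcEhAQDggBAQcQGBocHyMpLSwmHxcSEhUXEA4NDQgDBxQiKSghHBwkKiglIBgSERESERAODg8OFCUwMSwiGhkfIR4eHRcREBAQGBoZGRweJC8zMCggGBYYGhgYFxMREhMTJSgpKiwvMjQzMCcdFRMTFBQUExISFBsdLC4wMjQ2NjUzMCYYExISEhISEhISFR4iA=="/>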